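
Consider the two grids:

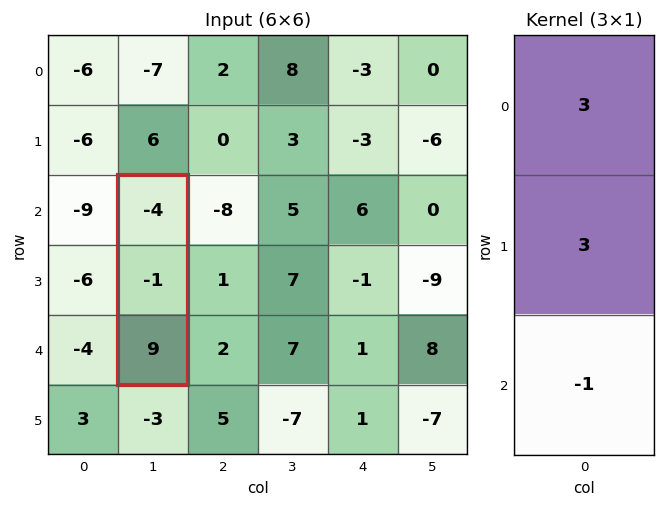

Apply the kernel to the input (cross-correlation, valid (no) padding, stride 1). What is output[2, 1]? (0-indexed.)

The receptive field on the input at this output position is [-4 / -1 / 9]. Elementwise product with the kernel and sum: -4·3 + -1·3 + 9·-1.

-24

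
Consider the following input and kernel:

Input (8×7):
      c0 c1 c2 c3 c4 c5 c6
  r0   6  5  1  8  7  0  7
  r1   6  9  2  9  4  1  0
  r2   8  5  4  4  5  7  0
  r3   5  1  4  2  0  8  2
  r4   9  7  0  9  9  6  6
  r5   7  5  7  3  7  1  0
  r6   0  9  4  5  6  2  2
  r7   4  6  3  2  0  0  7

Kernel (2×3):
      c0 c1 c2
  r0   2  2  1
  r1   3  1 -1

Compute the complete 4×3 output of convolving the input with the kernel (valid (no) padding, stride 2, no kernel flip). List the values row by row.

48 36 34
42 35 30
51 44 58
37 35 11

Output[0,0]: The receptive field on the input at this output position is [6 5 1 / 6 9 2]. Elementwise product with the kernel and sum: 6·2 + 5·2 + 1·1 + 6·3 + 9·1 + 2·-1.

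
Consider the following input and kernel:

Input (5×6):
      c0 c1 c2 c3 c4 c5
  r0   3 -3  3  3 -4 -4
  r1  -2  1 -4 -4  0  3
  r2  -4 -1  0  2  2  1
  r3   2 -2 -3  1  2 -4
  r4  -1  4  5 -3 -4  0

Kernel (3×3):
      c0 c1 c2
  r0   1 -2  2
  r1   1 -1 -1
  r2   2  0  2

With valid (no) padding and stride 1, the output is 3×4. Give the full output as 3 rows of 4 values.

8 8 -7 2
-17 -4 -2 -5
13 5 -4 -3

Output[0,0]: The receptive field on the input at this output position is [3 -3 3 / -2 1 -4 / -4 -1 0]. Elementwise product with the kernel and sum: 3·1 + -3·-2 + 3·2 + -2·1 + 1·-1 + -4·-1 + -4·2 + 0·2.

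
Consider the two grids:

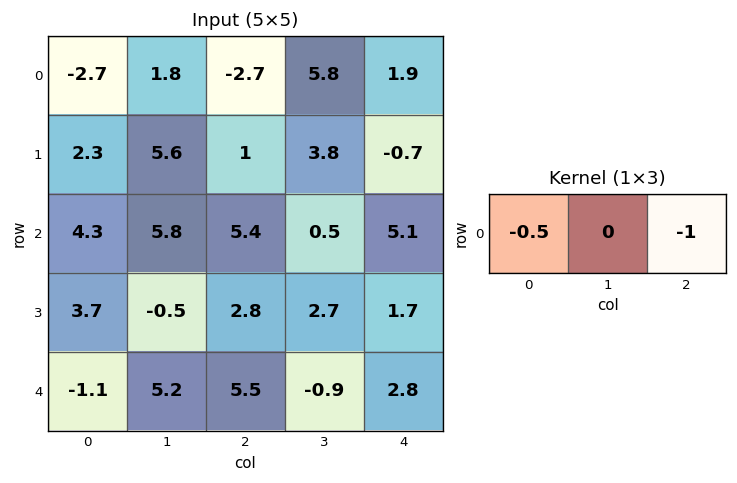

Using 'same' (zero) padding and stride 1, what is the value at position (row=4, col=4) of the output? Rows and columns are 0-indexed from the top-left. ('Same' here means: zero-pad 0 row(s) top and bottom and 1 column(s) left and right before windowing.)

The receptive field on the zero-padded input at this output position is [-0.9 2.8 0]. Elementwise product with the kernel and sum: -0.9·-0.5 + 0·-1.

0.45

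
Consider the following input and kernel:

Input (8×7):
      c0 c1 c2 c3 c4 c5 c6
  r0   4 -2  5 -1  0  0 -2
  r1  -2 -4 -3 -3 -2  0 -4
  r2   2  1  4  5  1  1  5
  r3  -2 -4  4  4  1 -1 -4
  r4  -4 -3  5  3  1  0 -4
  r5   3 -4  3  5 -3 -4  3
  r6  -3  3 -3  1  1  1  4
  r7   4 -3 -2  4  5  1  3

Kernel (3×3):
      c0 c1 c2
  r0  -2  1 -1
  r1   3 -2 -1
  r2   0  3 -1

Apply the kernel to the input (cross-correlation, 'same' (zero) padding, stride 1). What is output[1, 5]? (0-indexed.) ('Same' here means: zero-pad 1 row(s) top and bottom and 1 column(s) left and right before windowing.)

The receptive field on the zero-padded input at this output position is [0 0 -2 / -2 0 -4 / 1 1 5]. Elementwise product with the kernel and sum: 0·-2 + 0·1 + -2·-1 + -2·3 + 0·-2 + -4·-1 + 1·3 + 5·-1.

-2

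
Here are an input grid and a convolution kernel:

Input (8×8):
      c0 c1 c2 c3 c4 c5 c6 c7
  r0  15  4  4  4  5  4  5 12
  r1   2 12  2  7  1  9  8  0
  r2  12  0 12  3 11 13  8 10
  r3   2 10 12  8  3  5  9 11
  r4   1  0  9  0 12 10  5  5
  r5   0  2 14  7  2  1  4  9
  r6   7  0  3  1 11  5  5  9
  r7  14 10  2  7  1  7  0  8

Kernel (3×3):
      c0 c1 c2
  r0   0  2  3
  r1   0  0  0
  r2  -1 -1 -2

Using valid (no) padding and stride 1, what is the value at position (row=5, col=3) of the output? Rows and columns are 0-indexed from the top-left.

-15

The receptive field on the input at this output position is [7 2 1 / 1 11 5 / 7 1 7]. Elementwise product with the kernel and sum: 2·2 + 1·3 + 7·-1 + 1·-1 + 7·-2.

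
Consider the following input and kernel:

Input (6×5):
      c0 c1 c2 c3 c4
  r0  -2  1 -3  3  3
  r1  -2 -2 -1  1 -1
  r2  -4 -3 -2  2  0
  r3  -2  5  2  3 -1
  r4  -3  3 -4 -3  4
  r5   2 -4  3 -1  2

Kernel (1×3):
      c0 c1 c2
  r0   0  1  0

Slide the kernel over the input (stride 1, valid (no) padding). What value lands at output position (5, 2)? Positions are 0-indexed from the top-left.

-1

The receptive field on the input at this output position is [3 -1 2]. Elementwise product with the kernel and sum: -1·1.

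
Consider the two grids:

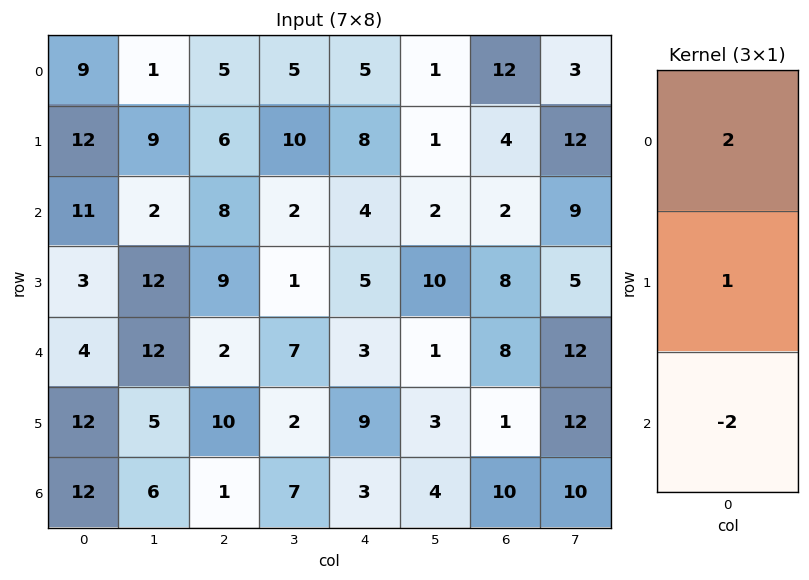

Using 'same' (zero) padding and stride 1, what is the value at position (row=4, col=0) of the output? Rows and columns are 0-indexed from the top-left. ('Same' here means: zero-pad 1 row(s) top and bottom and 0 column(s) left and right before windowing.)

-14

The receptive field on the zero-padded input at this output position is [3 / 4 / 12]. Elementwise product with the kernel and sum: 3·2 + 4·1 + 12·-2.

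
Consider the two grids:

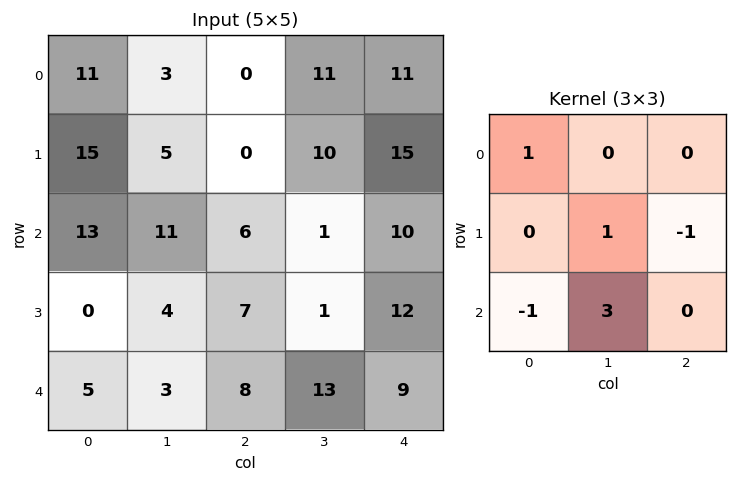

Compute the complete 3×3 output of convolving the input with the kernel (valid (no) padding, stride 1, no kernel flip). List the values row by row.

Output[0,0]: The receptive field on the input at this output position is [11 3 0 / 15 5 0 / 13 11 6]. Elementwise product with the kernel and sum: 11·1 + 5·1 + 0·-1 + 13·-1 + 11·3.
Output[0,1]: The receptive field on the input at this output position is [3 0 11 / 5 0 10 / 11 6 1]. Elementwise product with the kernel and sum: 3·1 + 0·1 + 10·-1 + 11·-1 + 6·3.

36 0 -8
32 27 -13
14 38 26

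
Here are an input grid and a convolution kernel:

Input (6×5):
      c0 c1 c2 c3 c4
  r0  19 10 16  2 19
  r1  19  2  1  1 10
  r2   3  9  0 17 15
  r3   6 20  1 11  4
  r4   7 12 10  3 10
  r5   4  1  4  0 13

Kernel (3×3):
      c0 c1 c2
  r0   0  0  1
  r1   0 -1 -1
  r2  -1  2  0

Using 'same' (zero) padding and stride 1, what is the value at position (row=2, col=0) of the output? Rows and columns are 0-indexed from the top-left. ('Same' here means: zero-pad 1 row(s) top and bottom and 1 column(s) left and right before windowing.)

The receptive field on the zero-padded input at this output position is [0 19 2 / 0 3 9 / 0 6 20]. Elementwise product with the kernel and sum: 2·1 + 3·-1 + 9·-1 + 0·-1 + 6·2.

2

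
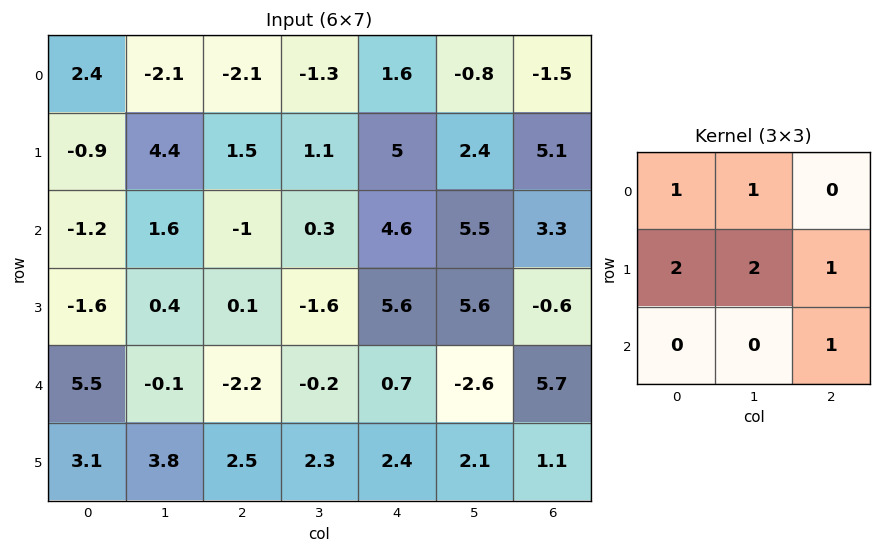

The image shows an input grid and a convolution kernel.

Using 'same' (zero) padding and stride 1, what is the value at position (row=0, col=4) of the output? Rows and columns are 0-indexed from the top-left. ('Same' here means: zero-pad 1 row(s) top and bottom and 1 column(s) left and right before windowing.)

2.2

The receptive field on the zero-padded input at this output position is [0 0 0 / -1.3 1.6 -0.8 / 1.1 5 2.4]. Elementwise product with the kernel and sum: 0·1 + 0·1 + -1.3·2 + 1.6·2 + -0.8·1 + 2.4·1.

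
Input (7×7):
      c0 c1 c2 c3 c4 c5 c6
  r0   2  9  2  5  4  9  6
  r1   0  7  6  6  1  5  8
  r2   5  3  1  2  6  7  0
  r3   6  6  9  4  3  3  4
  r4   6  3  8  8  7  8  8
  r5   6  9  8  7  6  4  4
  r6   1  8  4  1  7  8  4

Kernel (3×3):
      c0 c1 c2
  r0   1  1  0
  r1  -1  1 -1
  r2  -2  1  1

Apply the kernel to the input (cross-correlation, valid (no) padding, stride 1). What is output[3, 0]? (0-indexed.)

The receptive field on the input at this output position is [6 6 9 / 6 3 8 / 6 9 8]. Elementwise product with the kernel and sum: 6·1 + 6·1 + 6·-1 + 3·1 + 8·-1 + 6·-2 + 9·1 + 8·1.

6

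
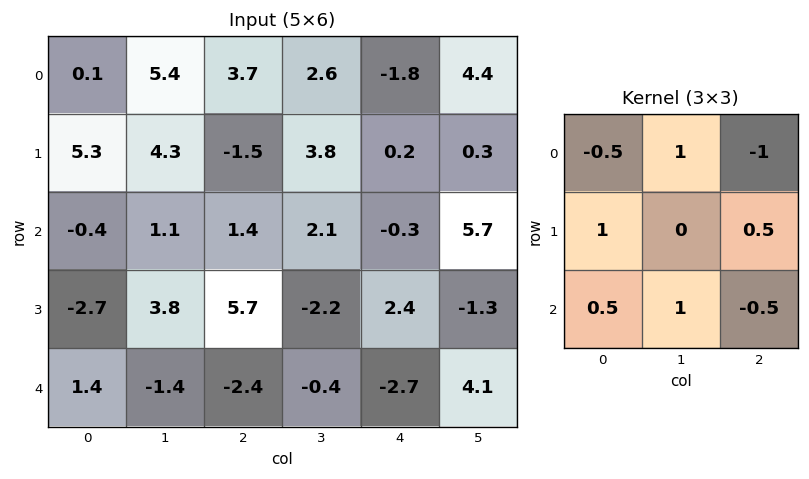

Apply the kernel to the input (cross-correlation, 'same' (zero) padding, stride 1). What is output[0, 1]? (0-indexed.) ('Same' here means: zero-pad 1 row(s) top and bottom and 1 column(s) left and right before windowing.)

The receptive field on the zero-padded input at this output position is [0 0 0 / 0.1 5.4 3.7 / 5.3 4.3 -1.5]. Elementwise product with the kernel and sum: 0·-0.5 + 0·1 + 0·-1 + 0.1·1 + 3.7·0.5 + 5.3·0.5 + 4.3·1 + -1.5·-0.5.

9.65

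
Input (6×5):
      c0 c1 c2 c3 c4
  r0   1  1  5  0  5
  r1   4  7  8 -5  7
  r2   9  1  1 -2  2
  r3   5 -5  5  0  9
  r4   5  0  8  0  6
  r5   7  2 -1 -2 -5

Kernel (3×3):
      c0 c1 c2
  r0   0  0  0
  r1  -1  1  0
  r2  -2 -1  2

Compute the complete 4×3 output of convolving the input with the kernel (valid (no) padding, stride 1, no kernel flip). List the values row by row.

-14 -6 -9
-3 5 5
-4 2 -9
-23 1 -14

Output[0,0]: The receptive field on the input at this output position is [1 1 5 / 4 7 8 / 9 1 1]. Elementwise product with the kernel and sum: 4·-1 + 7·1 + 9·-2 + 1·-1 + 1·2.
Output[0,1]: The receptive field on the input at this output position is [1 5 0 / 7 8 -5 / 1 1 -2]. Elementwise product with the kernel and sum: 7·-1 + 8·1 + 1·-2 + 1·-1 + -2·2.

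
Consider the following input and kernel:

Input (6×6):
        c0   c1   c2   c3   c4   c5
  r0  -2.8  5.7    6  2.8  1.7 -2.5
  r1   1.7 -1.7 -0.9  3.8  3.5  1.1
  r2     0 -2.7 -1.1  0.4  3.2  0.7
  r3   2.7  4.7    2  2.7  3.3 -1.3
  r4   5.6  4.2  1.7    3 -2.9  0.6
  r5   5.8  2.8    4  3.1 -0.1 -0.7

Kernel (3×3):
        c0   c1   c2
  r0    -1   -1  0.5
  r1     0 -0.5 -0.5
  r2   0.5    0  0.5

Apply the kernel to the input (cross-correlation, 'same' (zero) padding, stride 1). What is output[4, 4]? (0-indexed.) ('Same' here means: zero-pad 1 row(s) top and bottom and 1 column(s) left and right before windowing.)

-4.3

The receptive field on the zero-padded input at this output position is [2.7 3.3 -1.3 / 3 -2.9 0.6 / 3.1 -0.1 -0.7]. Elementwise product with the kernel and sum: 2.7·-1 + 3.3·-1 + -1.3·0.5 + -2.9·-0.5 + 0.6·-0.5 + 3.1·0.5 + -0.7·0.5.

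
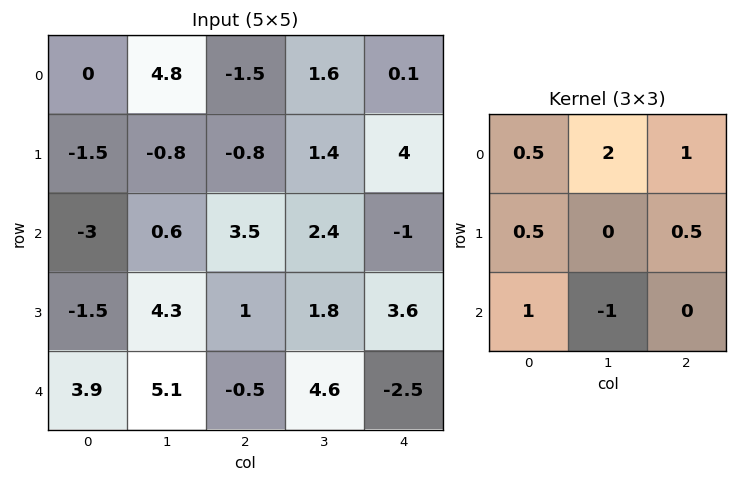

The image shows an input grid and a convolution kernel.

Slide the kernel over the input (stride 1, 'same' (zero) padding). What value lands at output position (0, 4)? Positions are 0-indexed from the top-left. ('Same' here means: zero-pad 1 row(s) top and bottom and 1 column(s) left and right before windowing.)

-1.8

The receptive field on the zero-padded input at this output position is [0 0 0 / 1.6 0.1 0 / 1.4 4 0]. Elementwise product with the kernel and sum: 0·0.5 + 0·2 + 0·1 + 1.6·0.5 + 0·0.5 + 1.4·1 + 4·-1.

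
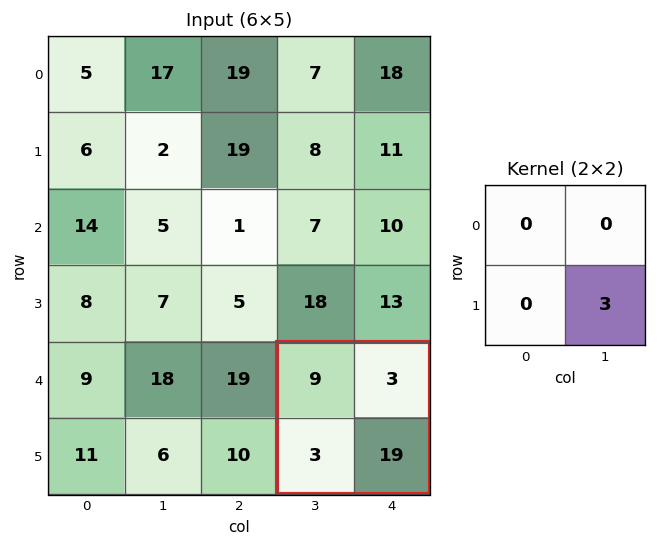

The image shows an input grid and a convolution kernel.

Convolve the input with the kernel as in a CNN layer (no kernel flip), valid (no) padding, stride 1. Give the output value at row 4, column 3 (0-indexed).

The receptive field on the input at this output position is [9 3 / 3 19]. Elementwise product with the kernel and sum: 19·3.

57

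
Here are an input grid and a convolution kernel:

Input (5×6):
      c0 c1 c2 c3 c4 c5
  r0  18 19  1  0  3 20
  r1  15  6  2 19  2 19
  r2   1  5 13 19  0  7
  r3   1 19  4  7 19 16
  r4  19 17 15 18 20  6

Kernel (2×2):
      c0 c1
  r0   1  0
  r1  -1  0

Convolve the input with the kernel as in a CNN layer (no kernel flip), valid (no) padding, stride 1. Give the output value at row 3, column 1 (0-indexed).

The receptive field on the input at this output position is [19 4 / 17 15]. Elementwise product with the kernel and sum: 19·1 + 17·-1.

2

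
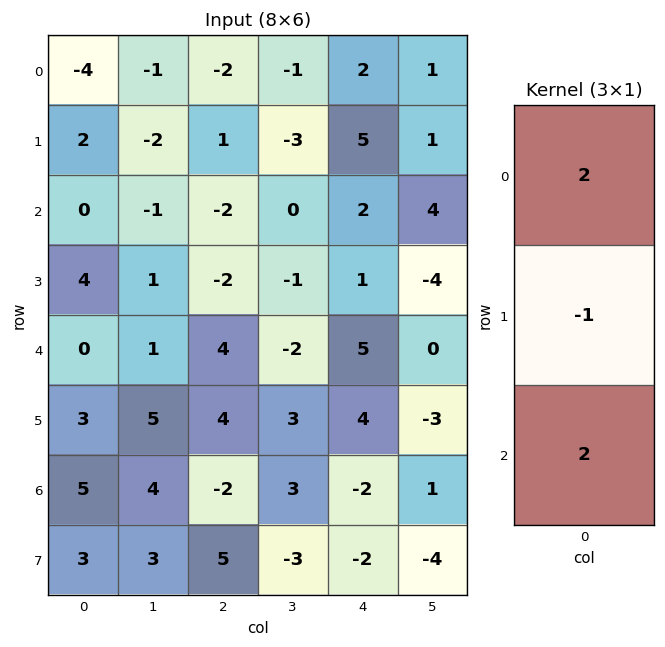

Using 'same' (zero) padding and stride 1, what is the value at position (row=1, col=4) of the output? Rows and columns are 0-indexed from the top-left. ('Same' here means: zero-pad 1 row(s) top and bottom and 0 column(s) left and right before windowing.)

3

The receptive field on the zero-padded input at this output position is [2 / 5 / 2]. Elementwise product with the kernel and sum: 2·2 + 5·-1 + 2·2.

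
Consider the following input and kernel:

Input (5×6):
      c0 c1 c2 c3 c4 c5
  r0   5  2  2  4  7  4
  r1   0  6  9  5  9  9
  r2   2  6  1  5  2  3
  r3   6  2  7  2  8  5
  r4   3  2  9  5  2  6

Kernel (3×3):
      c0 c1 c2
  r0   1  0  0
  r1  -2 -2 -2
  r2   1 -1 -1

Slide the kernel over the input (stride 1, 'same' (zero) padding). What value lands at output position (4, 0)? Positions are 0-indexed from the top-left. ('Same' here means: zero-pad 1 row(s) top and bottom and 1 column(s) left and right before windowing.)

-10

The receptive field on the zero-padded input at this output position is [0 6 2 / 0 3 2 / 0 0 0]. Elementwise product with the kernel and sum: 0·1 + 0·-2 + 3·-2 + 2·-2 + 0·1 + 0·-1 + 0·-1.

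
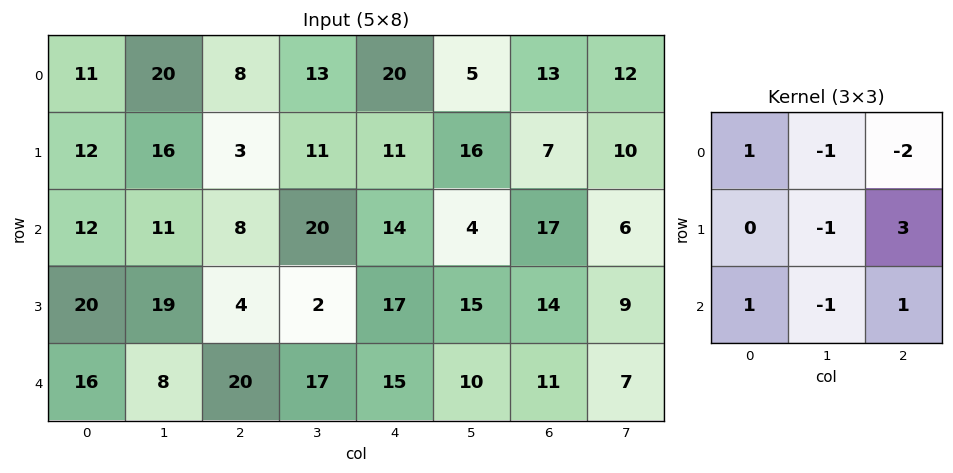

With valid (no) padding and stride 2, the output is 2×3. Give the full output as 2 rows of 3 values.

-23 -21 21
6 27 19

Output[0,0]: The receptive field on the input at this output position is [11 20 8 / 12 16 3 / 12 11 8]. Elementwise product with the kernel and sum: 11·1 + 20·-1 + 8·-2 + 16·-1 + 3·3 + 12·1 + 11·-1 + 8·1.
Output[0,1]: The receptive field on the input at this output position is [8 13 20 / 3 11 11 / 8 20 14]. Elementwise product with the kernel and sum: 8·1 + 13·-1 + 20·-2 + 11·-1 + 11·3 + 8·1 + 20·-1 + 14·1.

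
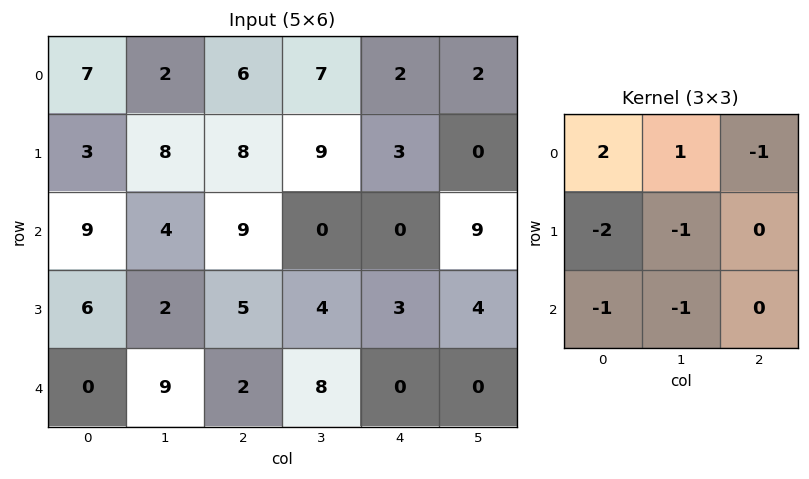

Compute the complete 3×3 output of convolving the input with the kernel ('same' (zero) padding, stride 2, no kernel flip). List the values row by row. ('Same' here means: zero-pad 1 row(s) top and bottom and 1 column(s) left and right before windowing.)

-10 -26 -28
-20 -9 14
4 -15 -9

Output[0,0]: The receptive field on the zero-padded input at this output position is [0 0 0 / 0 7 2 / 0 3 8]. Elementwise product with the kernel and sum: 0·2 + 0·1 + 0·-1 + 0·-2 + 7·-1 + 0·-1 + 3·-1.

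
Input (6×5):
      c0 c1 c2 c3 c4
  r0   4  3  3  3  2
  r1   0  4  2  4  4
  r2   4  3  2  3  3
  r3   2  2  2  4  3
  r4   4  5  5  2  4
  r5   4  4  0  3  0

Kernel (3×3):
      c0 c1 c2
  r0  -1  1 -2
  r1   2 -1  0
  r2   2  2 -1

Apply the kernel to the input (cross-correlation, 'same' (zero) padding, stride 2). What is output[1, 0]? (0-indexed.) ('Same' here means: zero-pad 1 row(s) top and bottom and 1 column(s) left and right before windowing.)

-10

The receptive field on the zero-padded input at this output position is [0 0 4 / 0 4 3 / 0 2 2]. Elementwise product with the kernel and sum: 0·-1 + 0·1 + 4·-2 + 0·2 + 4·-1 + 0·2 + 2·2 + 2·-1.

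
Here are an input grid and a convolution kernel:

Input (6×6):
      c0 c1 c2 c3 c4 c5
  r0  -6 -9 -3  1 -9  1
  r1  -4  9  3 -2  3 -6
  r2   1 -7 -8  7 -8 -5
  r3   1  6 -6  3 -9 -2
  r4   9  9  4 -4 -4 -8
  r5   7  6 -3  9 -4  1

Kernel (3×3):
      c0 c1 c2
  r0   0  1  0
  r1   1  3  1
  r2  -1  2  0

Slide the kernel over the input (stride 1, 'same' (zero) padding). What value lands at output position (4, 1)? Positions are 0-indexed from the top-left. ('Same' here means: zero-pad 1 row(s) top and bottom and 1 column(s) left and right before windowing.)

The receptive field on the zero-padded input at this output position is [1 6 -6 / 9 9 4 / 7 6 -3]. Elementwise product with the kernel and sum: 6·1 + 9·1 + 9·3 + 4·1 + 7·-1 + 6·2.

51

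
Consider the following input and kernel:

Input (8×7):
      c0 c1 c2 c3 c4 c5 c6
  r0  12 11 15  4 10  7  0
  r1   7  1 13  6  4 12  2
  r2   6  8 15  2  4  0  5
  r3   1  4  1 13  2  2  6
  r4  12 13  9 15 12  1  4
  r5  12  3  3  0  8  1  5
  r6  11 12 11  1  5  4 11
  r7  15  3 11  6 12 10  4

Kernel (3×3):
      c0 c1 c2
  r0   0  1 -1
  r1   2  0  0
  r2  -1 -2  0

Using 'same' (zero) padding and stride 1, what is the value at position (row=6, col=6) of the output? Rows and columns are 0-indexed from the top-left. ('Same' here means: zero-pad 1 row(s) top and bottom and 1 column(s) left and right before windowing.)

The receptive field on the zero-padded input at this output position is [1 5 0 / 4 11 0 / 10 4 0]. Elementwise product with the kernel and sum: 5·1 + 0·-1 + 4·2 + 10·-1 + 4·-2.

-5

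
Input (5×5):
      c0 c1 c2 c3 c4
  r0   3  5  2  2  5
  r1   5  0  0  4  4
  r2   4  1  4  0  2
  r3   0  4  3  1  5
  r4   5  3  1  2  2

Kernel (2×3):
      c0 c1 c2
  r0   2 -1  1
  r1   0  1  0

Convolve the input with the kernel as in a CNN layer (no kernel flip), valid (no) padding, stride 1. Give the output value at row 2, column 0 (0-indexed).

15

The receptive field on the input at this output position is [4 1 4 / 0 4 3]. Elementwise product with the kernel and sum: 4·2 + 1·-1 + 4·1 + 4·1.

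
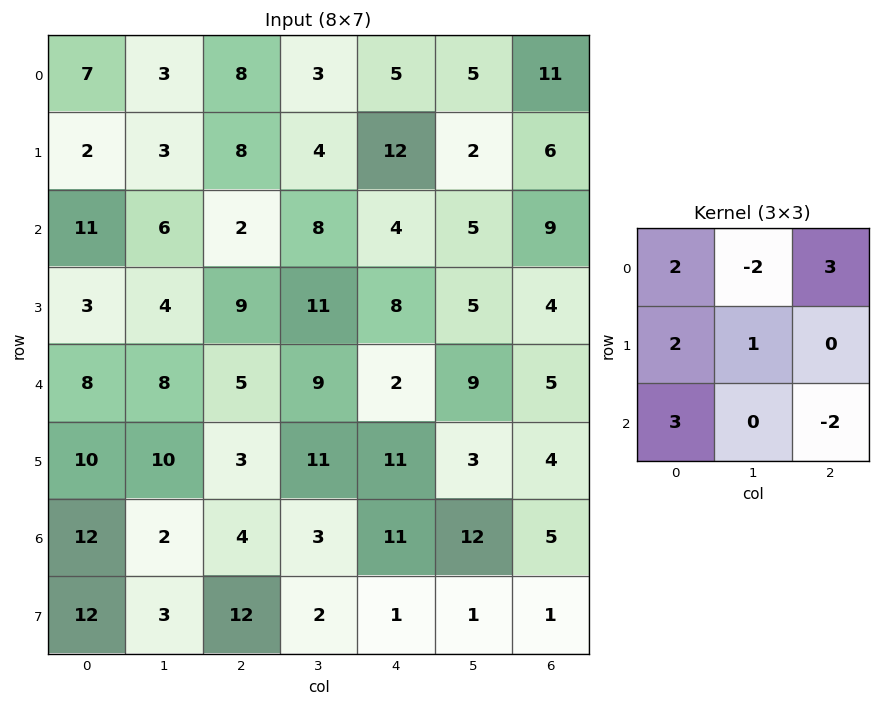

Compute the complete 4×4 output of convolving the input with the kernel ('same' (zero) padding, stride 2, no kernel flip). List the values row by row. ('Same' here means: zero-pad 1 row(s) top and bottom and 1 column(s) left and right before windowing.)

1 15 19 27
8 6 33 26
-6 52 68 34
16 60 30 30

Output[0,0]: The receptive field on the zero-padded input at this output position is [0 0 0 / 0 7 3 / 0 2 3]. Elementwise product with the kernel and sum: 0·2 + 0·-2 + 0·3 + 0·2 + 7·1 + 0·3 + 3·-2.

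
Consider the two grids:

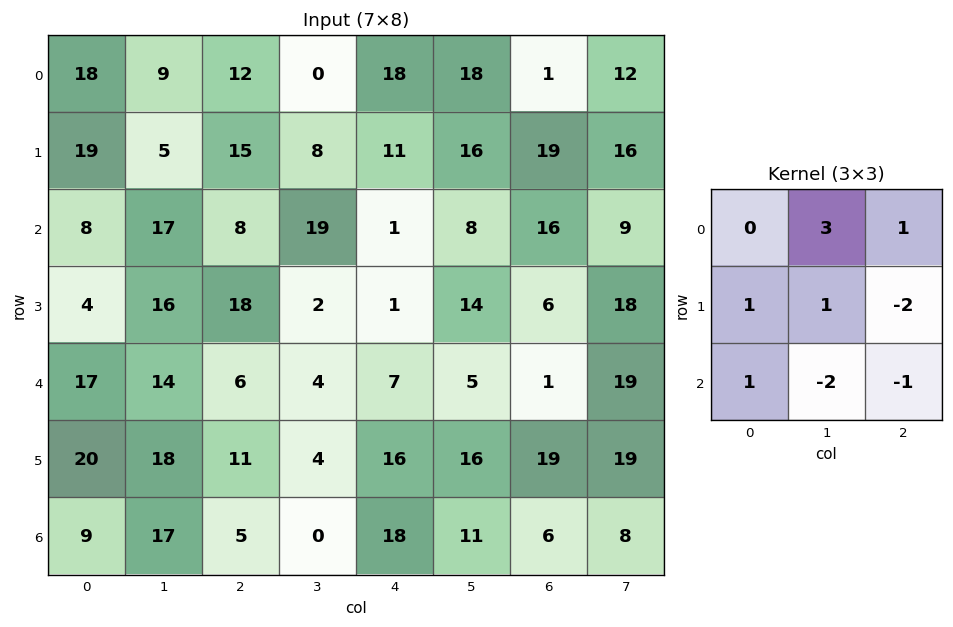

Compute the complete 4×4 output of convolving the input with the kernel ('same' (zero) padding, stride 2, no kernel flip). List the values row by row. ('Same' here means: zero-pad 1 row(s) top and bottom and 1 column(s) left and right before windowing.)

Output[0,0]: The receptive field on the zero-padded input at this output position is [0 0 0 / 0 18 9 / 0 19 5]. Elementwise product with the kernel and sum: 0·3 + 0·1 + 0·1 + 18·1 + 9·-2 + 0·1 + 19·-2 + 5·-1.
Output[0,1]: The receptive field on the zero-padded input at this output position is [0 0 0 / 9 12 0 / 5 15 8]. Elementwise product with the kernel and sum: 0·3 + 0·1 + 9·1 + 12·1 + 0·-2 + 5·1 + 15·-2 + 8·-1.

-43 -12 -48 -43
12 18 39 63
-41 60 -26 -37
53 59 60 77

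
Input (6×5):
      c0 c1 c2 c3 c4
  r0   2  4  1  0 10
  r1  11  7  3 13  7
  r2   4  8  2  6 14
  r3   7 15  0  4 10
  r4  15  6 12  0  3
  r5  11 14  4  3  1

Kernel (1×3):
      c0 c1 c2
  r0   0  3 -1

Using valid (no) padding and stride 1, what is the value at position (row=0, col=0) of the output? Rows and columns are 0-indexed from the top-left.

11

The receptive field on the input at this output position is [2 4 1]. Elementwise product with the kernel and sum: 4·3 + 1·-1.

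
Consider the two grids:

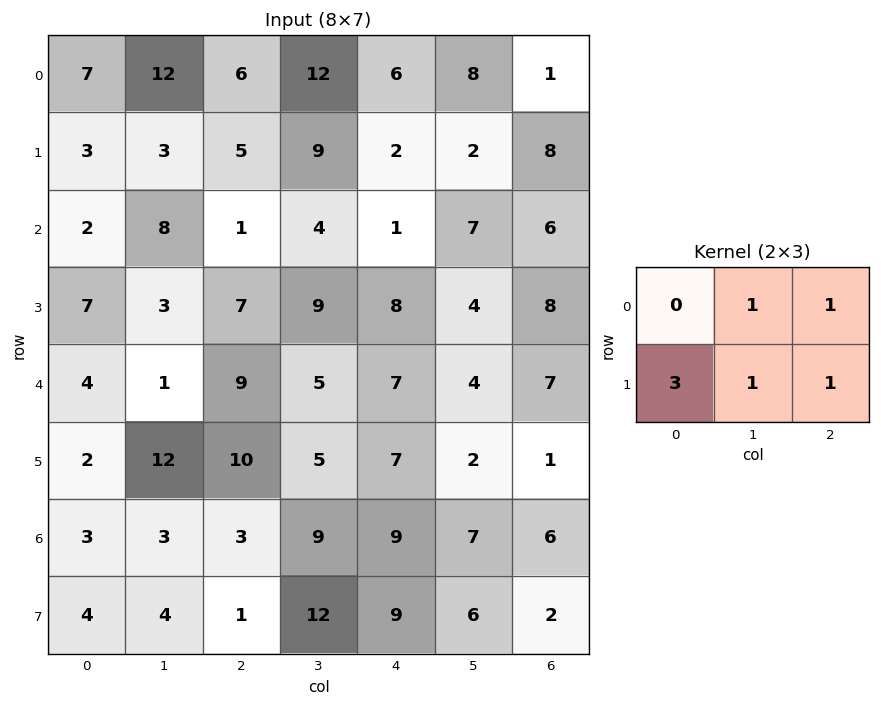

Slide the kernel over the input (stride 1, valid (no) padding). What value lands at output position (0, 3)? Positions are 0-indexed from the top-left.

45

The receptive field on the input at this output position is [12 6 8 / 9 2 2]. Elementwise product with the kernel and sum: 6·1 + 8·1 + 9·3 + 2·1 + 2·1.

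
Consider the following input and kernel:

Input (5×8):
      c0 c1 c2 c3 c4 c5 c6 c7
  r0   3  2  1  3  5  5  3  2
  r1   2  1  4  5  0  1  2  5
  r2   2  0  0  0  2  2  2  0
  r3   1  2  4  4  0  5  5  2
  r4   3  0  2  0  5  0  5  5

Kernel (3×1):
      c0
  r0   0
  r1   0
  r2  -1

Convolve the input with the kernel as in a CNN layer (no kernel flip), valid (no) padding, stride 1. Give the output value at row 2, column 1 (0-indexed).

The receptive field on the input at this output position is [0 / 2 / 0]. Elementwise product with the kernel and sum: 0·-1.

0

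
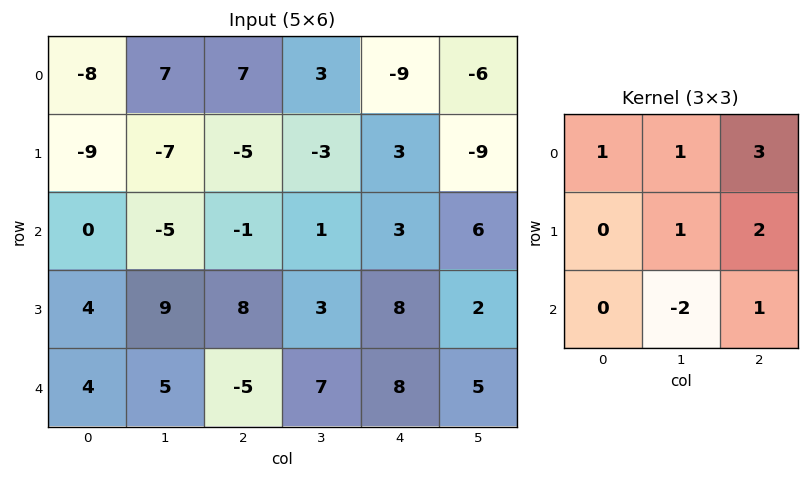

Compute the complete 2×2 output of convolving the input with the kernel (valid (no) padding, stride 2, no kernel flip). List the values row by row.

Output[0,0]: The receptive field on the input at this output position is [-8 7 7 / -9 -7 -5 / 0 -5 -1]. Elementwise product with the kernel and sum: -8·1 + 7·1 + 7·3 + -7·1 + -5·2 + -5·-2 + -1·1.

12 -13
2 22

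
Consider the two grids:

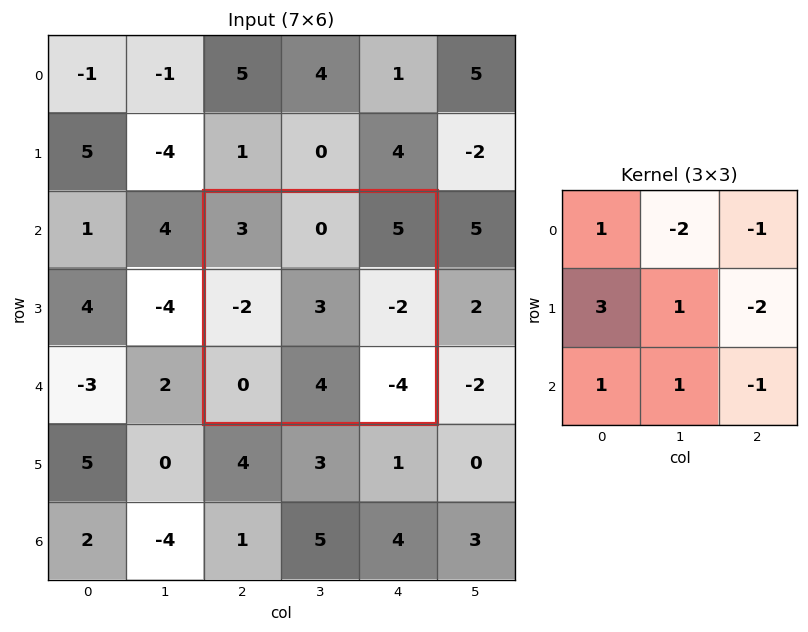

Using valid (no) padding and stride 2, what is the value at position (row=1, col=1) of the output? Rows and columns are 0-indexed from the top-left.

7

The receptive field on the input at this output position is [3 0 5 / -2 3 -2 / 0 4 -4]. Elementwise product with the kernel and sum: 3·1 + 0·-2 + 5·-1 + -2·3 + 3·1 + -2·-2 + 0·1 + 4·1 + -4·-1.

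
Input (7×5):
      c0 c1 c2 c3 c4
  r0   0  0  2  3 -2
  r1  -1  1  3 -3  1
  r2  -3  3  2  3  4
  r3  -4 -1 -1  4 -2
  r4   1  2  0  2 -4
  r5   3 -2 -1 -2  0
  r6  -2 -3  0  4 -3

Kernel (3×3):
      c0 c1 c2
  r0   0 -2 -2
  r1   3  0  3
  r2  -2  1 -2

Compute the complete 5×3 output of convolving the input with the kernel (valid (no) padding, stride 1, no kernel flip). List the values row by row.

7 -26 1
-2 11 32
-25 -9 -13
1 13 -16
3 -18 11

Output[0,0]: The receptive field on the input at this output position is [0 0 2 / -1 1 3 / -3 3 2]. Elementwise product with the kernel and sum: 0·-2 + 2·-2 + -1·3 + 3·3 + -3·-2 + 3·1 + 2·-2.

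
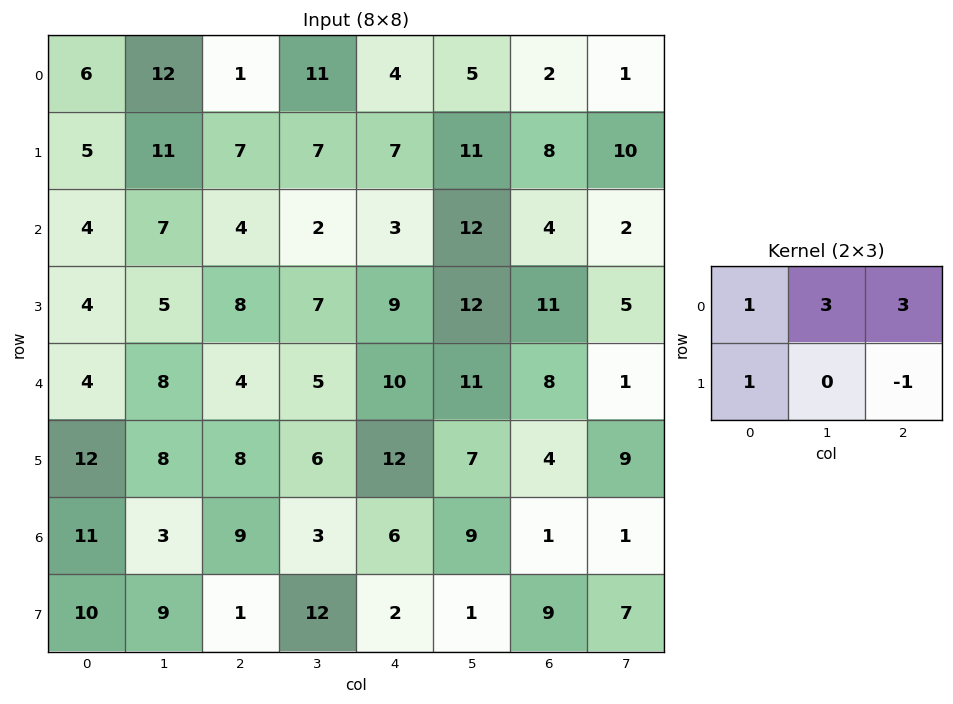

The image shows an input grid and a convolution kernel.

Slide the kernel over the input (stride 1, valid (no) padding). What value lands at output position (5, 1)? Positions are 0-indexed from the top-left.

50

The receptive field on the input at this output position is [8 8 6 / 3 9 3]. Elementwise product with the kernel and sum: 8·1 + 8·3 + 6·3 + 3·1 + 3·-1.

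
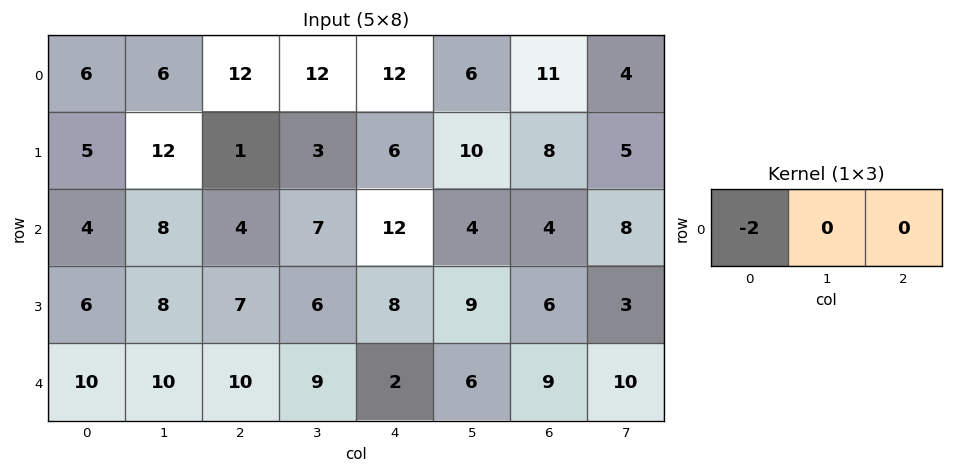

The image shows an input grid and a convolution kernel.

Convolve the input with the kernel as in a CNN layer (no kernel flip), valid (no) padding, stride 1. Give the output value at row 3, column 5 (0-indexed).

The receptive field on the input at this output position is [9 6 3]. Elementwise product with the kernel and sum: 9·-2.

-18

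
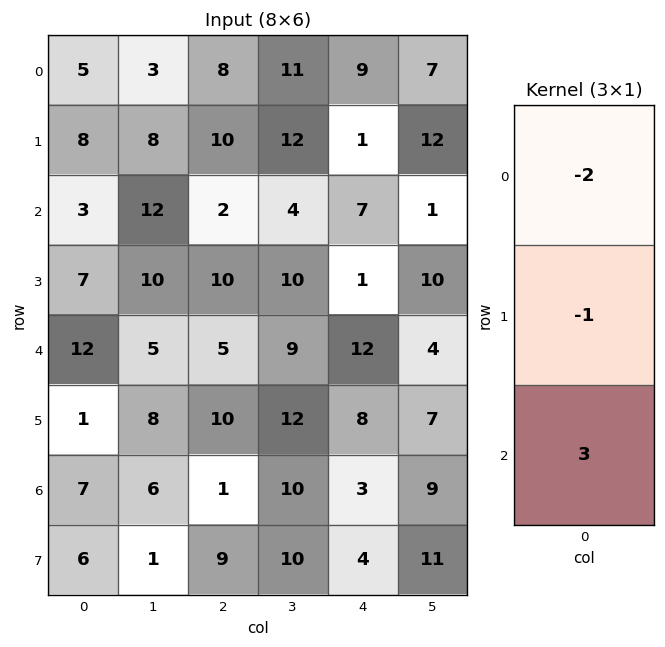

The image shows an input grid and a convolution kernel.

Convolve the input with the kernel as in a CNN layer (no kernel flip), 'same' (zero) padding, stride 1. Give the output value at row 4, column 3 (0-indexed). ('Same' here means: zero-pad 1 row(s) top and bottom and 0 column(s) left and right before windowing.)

7

The receptive field on the zero-padded input at this output position is [10 / 9 / 12]. Elementwise product with the kernel and sum: 10·-2 + 9·-1 + 12·3.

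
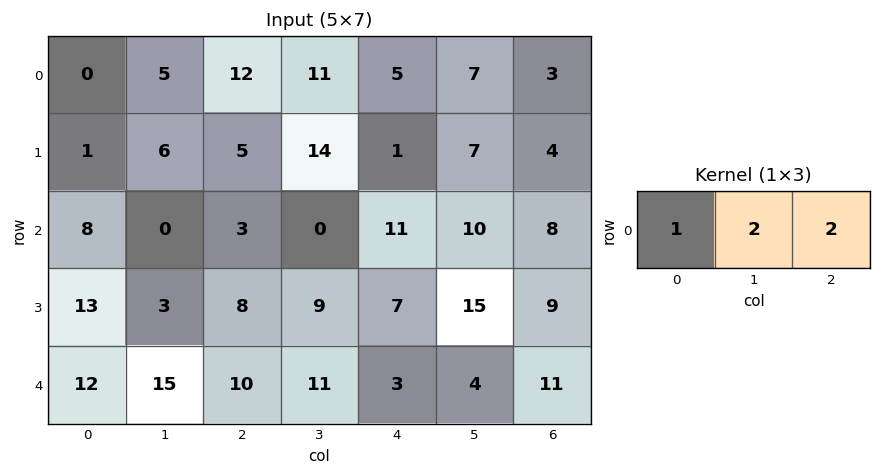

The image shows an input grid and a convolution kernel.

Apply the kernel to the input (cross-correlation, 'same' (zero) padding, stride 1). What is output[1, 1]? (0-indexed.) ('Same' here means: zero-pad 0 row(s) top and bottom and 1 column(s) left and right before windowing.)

The receptive field on the zero-padded input at this output position is [1 6 5]. Elementwise product with the kernel and sum: 1·1 + 6·2 + 5·2.

23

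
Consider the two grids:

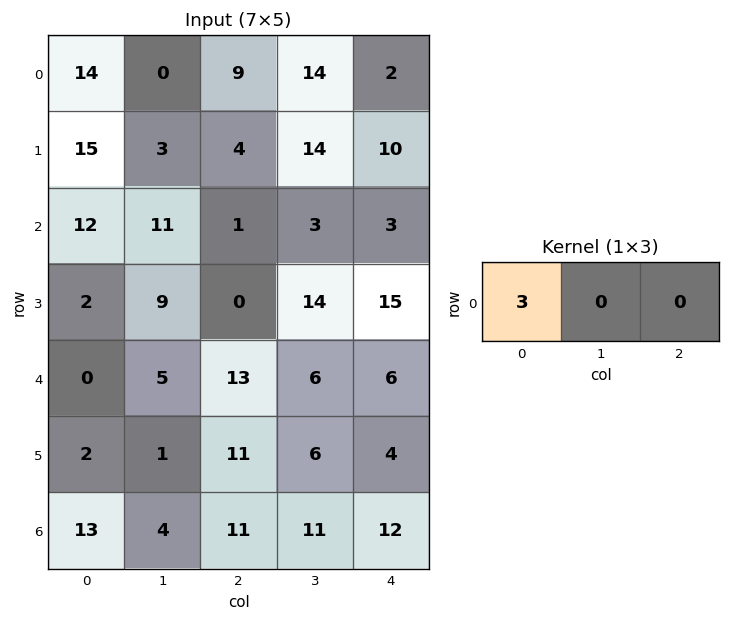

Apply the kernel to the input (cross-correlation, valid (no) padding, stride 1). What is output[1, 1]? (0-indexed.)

The receptive field on the input at this output position is [3 4 14]. Elementwise product with the kernel and sum: 3·3.

9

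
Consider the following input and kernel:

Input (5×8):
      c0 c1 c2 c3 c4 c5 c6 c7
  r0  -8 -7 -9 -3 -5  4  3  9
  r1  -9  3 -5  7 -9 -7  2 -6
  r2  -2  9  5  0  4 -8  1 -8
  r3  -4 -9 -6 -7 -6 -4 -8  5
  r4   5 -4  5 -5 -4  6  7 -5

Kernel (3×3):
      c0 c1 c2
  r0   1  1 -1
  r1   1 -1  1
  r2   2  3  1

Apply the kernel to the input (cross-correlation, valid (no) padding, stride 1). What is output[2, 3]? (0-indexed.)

The receptive field on the input at this output position is [0 4 -8 / -7 -6 -4 / -5 -4 6]. Elementwise product with the kernel and sum: 0·1 + 4·1 + -8·-1 + -7·1 + -6·-1 + -4·1 + -5·2 + -4·3 + 6·1.

-9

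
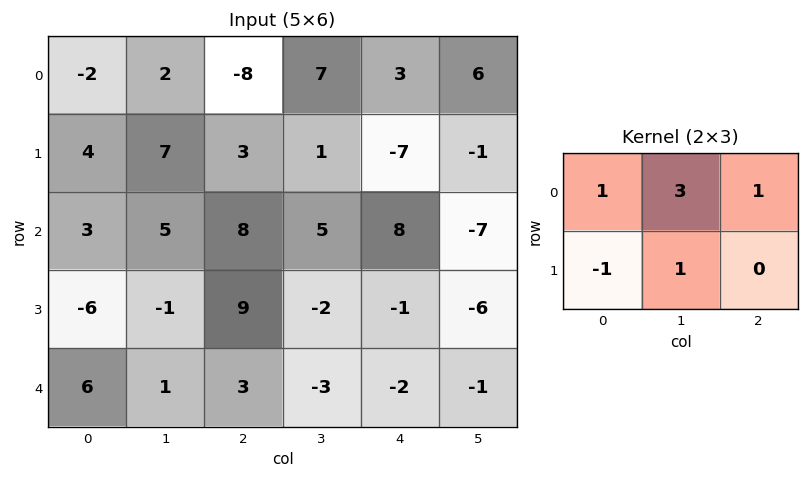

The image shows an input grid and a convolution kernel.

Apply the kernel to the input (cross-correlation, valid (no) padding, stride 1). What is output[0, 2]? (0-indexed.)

The receptive field on the input at this output position is [-8 7 3 / 3 1 -7]. Elementwise product with the kernel and sum: -8·1 + 7·3 + 3·1 + 3·-1 + 1·1.

14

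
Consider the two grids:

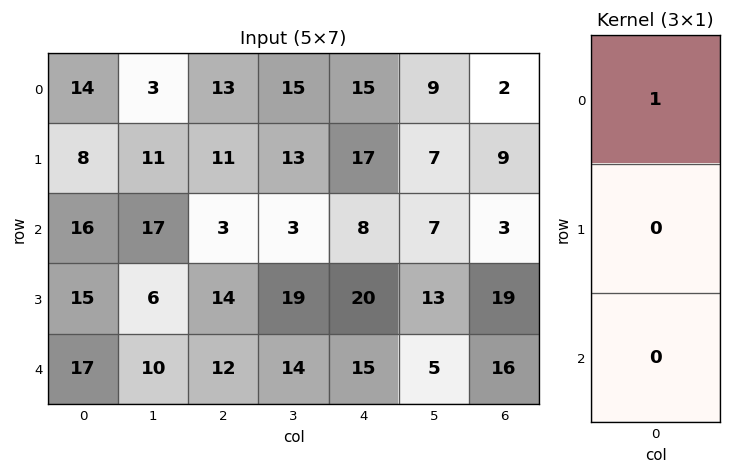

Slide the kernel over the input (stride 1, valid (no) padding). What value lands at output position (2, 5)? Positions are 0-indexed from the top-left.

7

The receptive field on the input at this output position is [7 / 13 / 5]. Elementwise product with the kernel and sum: 7·1.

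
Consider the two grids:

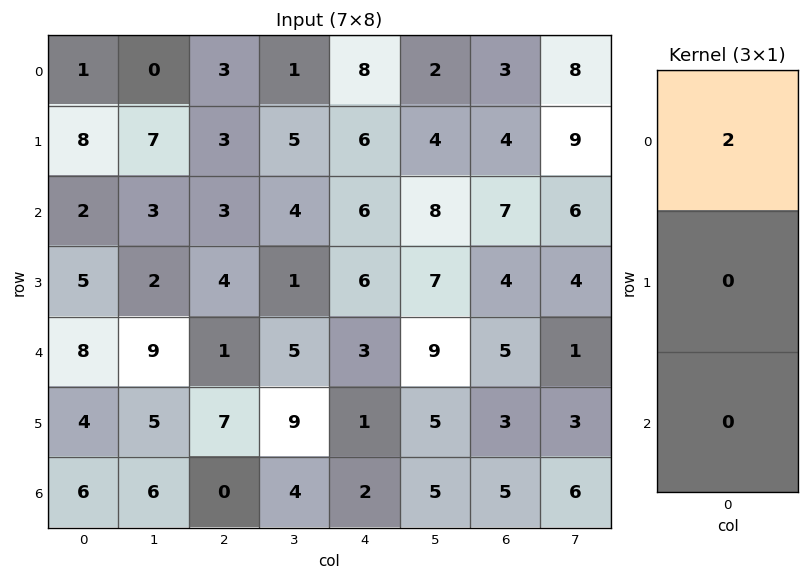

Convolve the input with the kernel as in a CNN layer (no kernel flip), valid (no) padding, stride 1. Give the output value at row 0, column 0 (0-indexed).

2

The receptive field on the input at this output position is [1 / 8 / 2]. Elementwise product with the kernel and sum: 1·2.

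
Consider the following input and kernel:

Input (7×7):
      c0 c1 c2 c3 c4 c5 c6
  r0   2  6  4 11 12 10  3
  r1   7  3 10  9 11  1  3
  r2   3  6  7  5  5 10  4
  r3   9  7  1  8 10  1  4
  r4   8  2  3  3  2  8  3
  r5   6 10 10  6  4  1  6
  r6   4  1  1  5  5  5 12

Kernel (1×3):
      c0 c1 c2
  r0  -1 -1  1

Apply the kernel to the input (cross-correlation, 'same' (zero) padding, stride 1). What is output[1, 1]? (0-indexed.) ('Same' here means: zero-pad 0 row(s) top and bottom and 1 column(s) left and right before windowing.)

The receptive field on the zero-padded input at this output position is [7 3 10]. Elementwise product with the kernel and sum: 7·-1 + 3·-1 + 10·1.

0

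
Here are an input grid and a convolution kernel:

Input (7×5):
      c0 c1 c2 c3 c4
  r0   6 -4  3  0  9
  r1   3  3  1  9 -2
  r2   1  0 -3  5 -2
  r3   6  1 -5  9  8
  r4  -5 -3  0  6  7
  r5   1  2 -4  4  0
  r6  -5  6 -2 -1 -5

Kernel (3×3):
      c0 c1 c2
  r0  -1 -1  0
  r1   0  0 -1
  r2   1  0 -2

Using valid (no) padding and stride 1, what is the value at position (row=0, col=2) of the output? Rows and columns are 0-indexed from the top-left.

The receptive field on the input at this output position is [3 0 9 / 1 9 -2 / -3 5 -2]. Elementwise product with the kernel and sum: 3·-1 + 0·-1 + -2·-1 + -3·1 + -2·-2.

0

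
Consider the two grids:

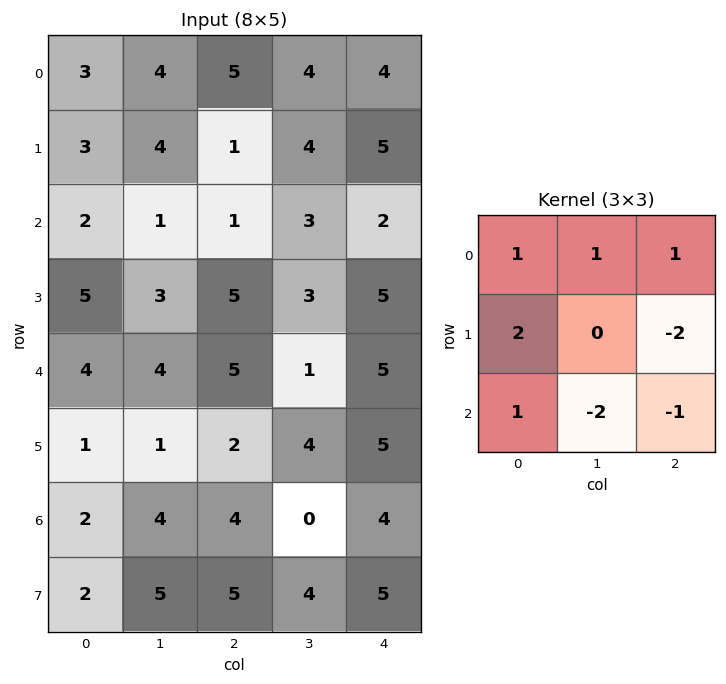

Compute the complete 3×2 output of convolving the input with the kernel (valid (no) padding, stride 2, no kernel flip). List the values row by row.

15 -2
-5 4
1 5

Output[0,0]: The receptive field on the input at this output position is [3 4 5 / 3 4 1 / 2 1 1]. Elementwise product with the kernel and sum: 3·1 + 4·1 + 5·1 + 3·2 + 1·-2 + 2·1 + 1·-2 + 1·-1.
Output[0,1]: The receptive field on the input at this output position is [5 4 4 / 1 4 5 / 1 3 2]. Elementwise product with the kernel and sum: 5·1 + 4·1 + 4·1 + 1·2 + 5·-2 + 1·1 + 3·-2 + 2·-1.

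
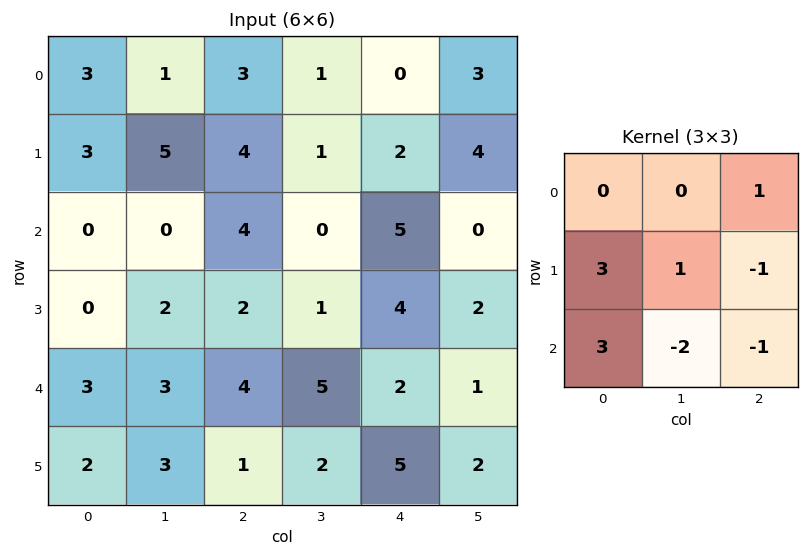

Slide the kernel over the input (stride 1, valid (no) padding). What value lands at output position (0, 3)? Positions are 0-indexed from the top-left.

-6

The receptive field on the input at this output position is [1 0 3 / 1 2 4 / 0 5 0]. Elementwise product with the kernel and sum: 3·1 + 1·3 + 2·1 + 4·-1 + 0·3 + 5·-2 + 0·-1.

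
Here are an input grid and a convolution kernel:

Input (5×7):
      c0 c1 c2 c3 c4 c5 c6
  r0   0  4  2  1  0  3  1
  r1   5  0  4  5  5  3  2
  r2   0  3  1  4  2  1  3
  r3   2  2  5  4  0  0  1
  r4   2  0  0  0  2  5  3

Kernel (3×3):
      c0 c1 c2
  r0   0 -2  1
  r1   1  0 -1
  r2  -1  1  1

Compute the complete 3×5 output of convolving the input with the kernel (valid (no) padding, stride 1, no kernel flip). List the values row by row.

Output[0,0]: The receptive field on the input at this output position is [0 4 2 / 5 0 4 / 0 3 1]. Elementwise product with the kernel and sum: 4·-2 + 2·1 + 5·1 + 4·-1 + 0·-1 + 3·1 + 1·1.

-1 -6 2 4 0
8 3 -7 -8 -4
-10 0 1 8 6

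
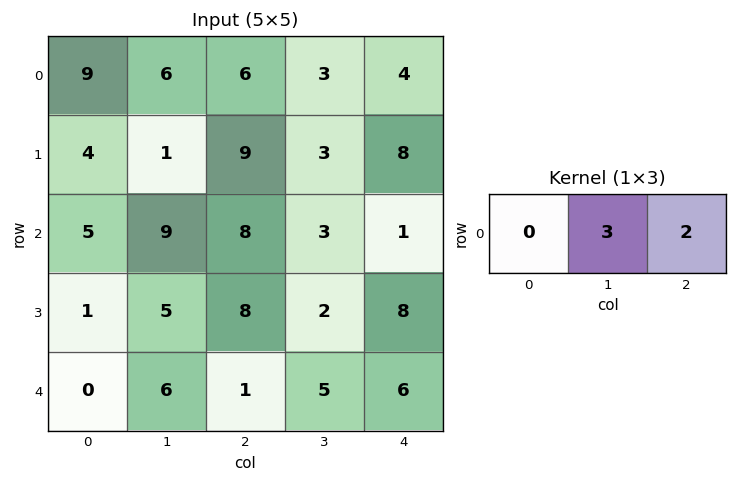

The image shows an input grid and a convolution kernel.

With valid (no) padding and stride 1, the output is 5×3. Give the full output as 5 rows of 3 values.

30 24 17
21 33 25
43 30 11
31 28 22
20 13 27

Output[0,0]: The receptive field on the input at this output position is [9 6 6]. Elementwise product with the kernel and sum: 6·3 + 6·2.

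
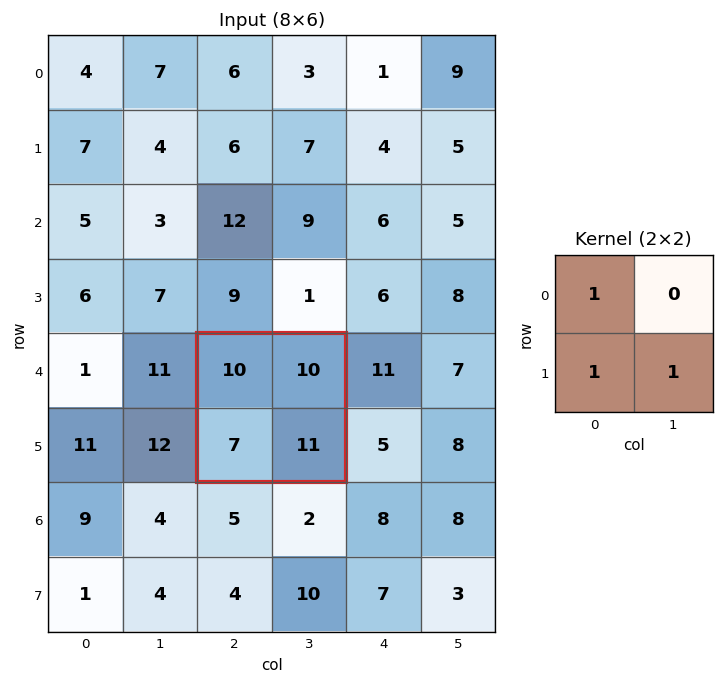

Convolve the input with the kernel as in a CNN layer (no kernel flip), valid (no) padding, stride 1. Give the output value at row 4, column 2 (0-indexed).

28

The receptive field on the input at this output position is [10 10 / 7 11]. Elementwise product with the kernel and sum: 10·1 + 7·1 + 11·1.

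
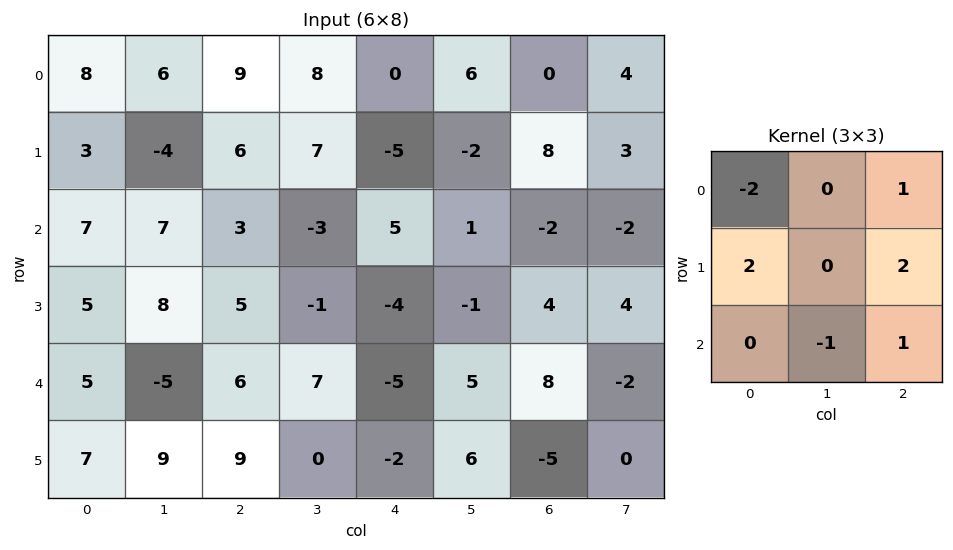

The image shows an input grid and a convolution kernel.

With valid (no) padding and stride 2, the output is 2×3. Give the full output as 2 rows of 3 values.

Output[0,0]: The receptive field on the input at this output position is [8 6 9 / 3 -4 6 / 7 7 3]. Elementwise product with the kernel and sum: 8·-2 + 9·1 + 3·2 + 6·2 + 7·-1 + 3·1.

7 -8 3
20 -11 -9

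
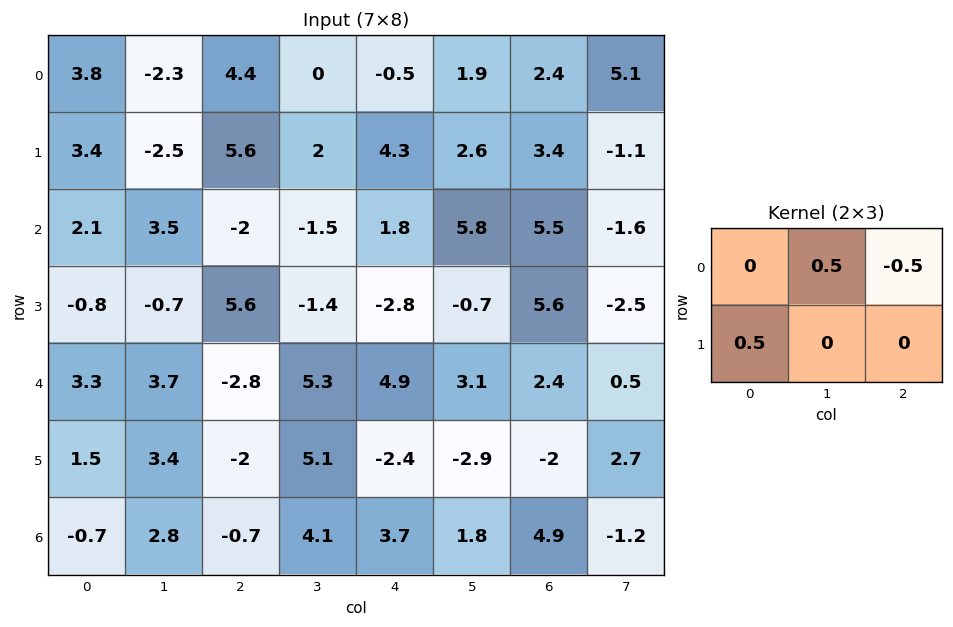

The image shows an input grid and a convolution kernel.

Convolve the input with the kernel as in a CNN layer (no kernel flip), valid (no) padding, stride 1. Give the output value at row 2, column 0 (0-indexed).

The receptive field on the input at this output position is [2.1 3.5 -2 / -0.8 -0.7 5.6]. Elementwise product with the kernel and sum: 3.5·0.5 + -2·-0.5 + -0.8·0.5.

2.35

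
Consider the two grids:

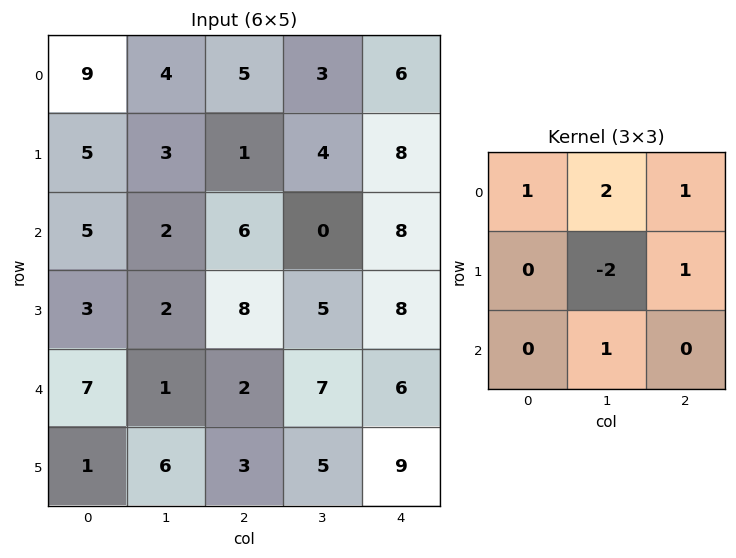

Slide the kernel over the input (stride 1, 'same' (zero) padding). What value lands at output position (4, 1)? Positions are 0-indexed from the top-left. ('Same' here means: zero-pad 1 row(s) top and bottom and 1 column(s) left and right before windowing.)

The receptive field on the zero-padded input at this output position is [3 2 8 / 7 1 2 / 1 6 3]. Elementwise product with the kernel and sum: 3·1 + 2·2 + 8·1 + 1·-2 + 2·1 + 6·1.

21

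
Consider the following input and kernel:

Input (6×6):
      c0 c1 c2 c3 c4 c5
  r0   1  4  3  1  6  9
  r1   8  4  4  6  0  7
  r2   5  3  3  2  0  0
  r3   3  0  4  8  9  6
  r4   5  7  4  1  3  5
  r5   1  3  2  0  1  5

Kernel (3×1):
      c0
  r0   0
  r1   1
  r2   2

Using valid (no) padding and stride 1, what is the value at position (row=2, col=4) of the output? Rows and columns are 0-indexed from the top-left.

The receptive field on the input at this output position is [0 / 9 / 3]. Elementwise product with the kernel and sum: 9·1 + 3·2.

15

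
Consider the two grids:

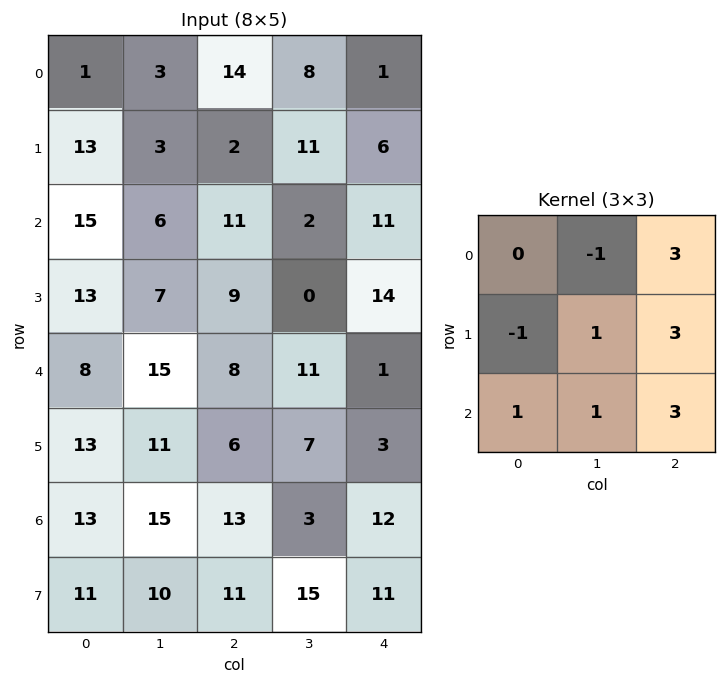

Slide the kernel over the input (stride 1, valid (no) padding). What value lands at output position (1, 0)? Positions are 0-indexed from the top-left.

74

The receptive field on the input at this output position is [13 3 2 / 15 6 11 / 13 7 9]. Elementwise product with the kernel and sum: 3·-1 + 2·3 + 15·-1 + 6·1 + 11·3 + 13·1 + 7·1 + 9·3.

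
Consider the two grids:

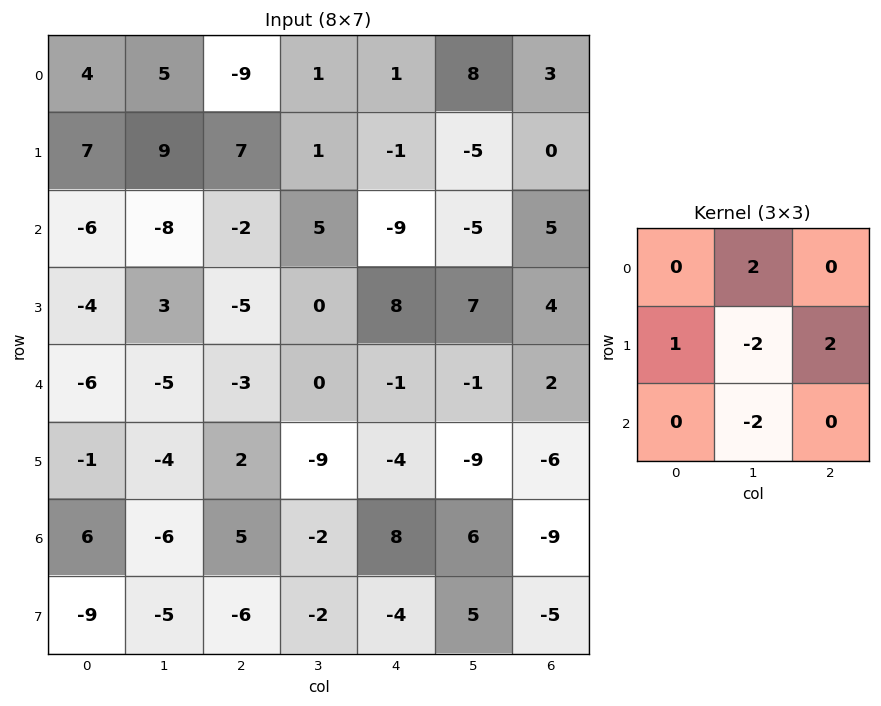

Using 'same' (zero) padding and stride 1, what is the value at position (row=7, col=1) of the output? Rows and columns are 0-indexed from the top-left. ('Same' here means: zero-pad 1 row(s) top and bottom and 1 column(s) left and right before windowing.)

-23

The receptive field on the zero-padded input at this output position is [6 -6 5 / -9 -5 -6 / 0 0 0]. Elementwise product with the kernel and sum: -6·2 + -9·1 + -5·-2 + -6·2 + 0·-2.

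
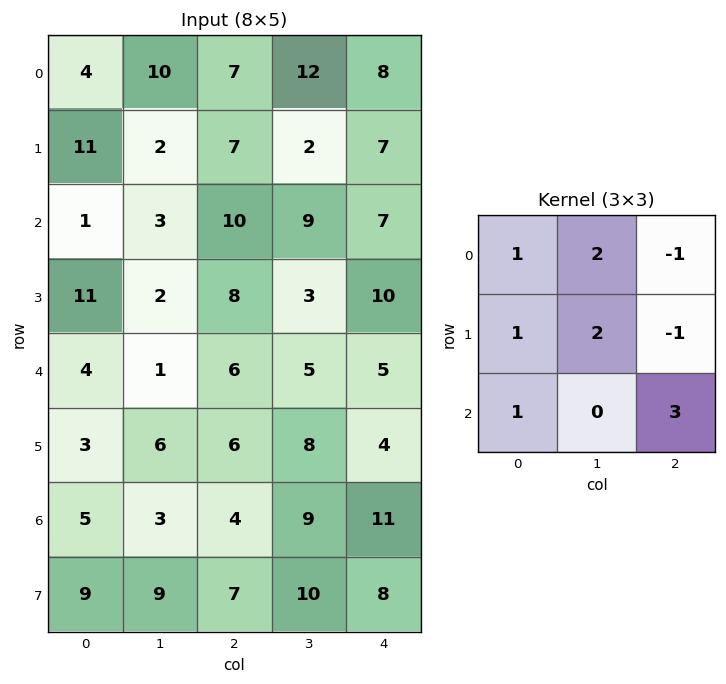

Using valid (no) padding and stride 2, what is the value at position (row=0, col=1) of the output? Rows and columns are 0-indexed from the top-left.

The receptive field on the input at this output position is [7 12 8 / 7 2 7 / 10 9 7]. Elementwise product with the kernel and sum: 7·1 + 12·2 + 8·-1 + 7·1 + 2·2 + 7·-1 + 10·1 + 7·3.

58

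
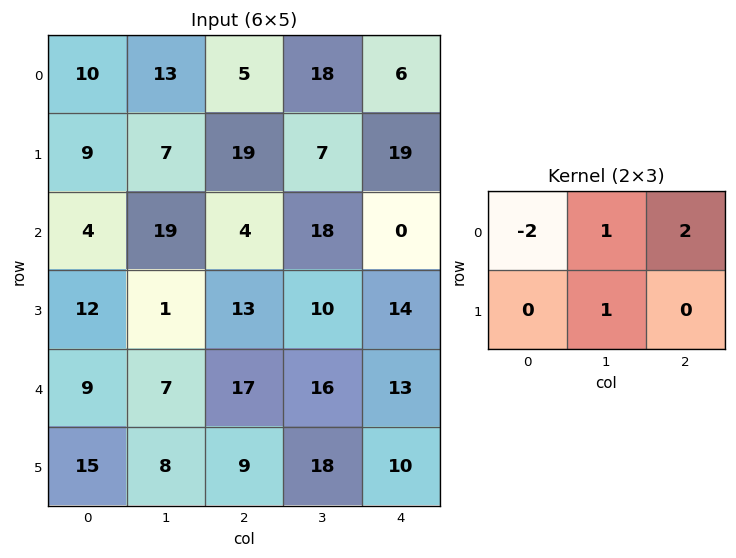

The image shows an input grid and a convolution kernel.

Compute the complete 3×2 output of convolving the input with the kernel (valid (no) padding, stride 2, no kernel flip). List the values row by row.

10 27
20 20
31 26

Output[0,0]: The receptive field on the input at this output position is [10 13 5 / 9 7 19]. Elementwise product with the kernel and sum: 10·-2 + 13·1 + 5·2 + 7·1.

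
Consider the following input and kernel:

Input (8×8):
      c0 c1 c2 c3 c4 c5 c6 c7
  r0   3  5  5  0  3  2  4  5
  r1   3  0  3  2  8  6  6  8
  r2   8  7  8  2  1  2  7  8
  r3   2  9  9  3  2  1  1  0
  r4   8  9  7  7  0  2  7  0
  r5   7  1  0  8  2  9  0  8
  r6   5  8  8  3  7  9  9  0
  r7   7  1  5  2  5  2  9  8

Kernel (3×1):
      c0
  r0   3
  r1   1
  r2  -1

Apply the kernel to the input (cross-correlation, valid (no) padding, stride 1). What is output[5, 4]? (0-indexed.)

8

The receptive field on the input at this output position is [2 / 7 / 5]. Elementwise product with the kernel and sum: 2·3 + 7·1 + 5·-1.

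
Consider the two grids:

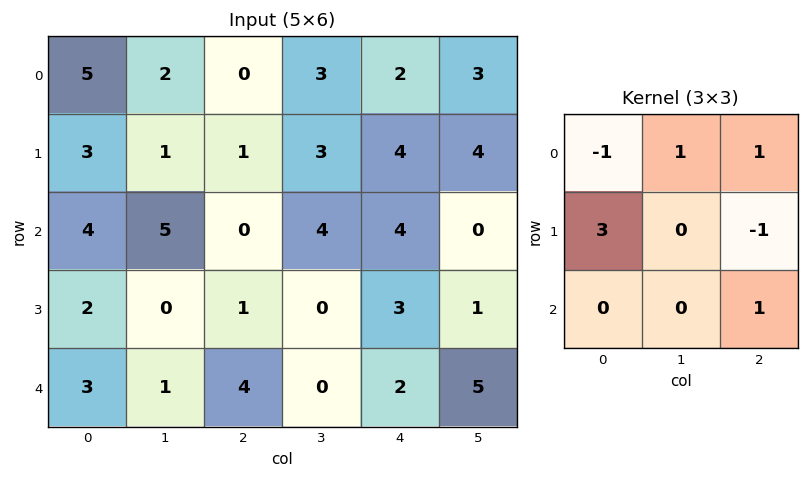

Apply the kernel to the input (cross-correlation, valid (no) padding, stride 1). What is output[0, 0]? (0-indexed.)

The receptive field on the input at this output position is [5 2 0 / 3 1 1 / 4 5 0]. Elementwise product with the kernel and sum: 5·-1 + 2·1 + 0·1 + 3·3 + 1·-1 + 0·1.

5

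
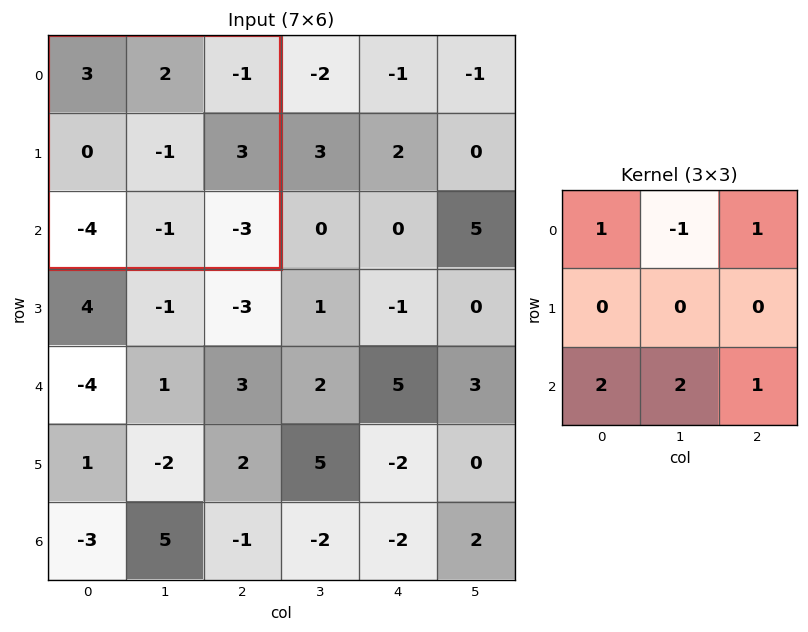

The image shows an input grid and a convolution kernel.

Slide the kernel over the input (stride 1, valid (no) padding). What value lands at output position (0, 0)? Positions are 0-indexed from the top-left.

The receptive field on the input at this output position is [3 2 -1 / 0 -1 3 / -4 -1 -3]. Elementwise product with the kernel and sum: 3·1 + 2·-1 + -1·1 + -4·2 + -1·2 + -3·1.

-13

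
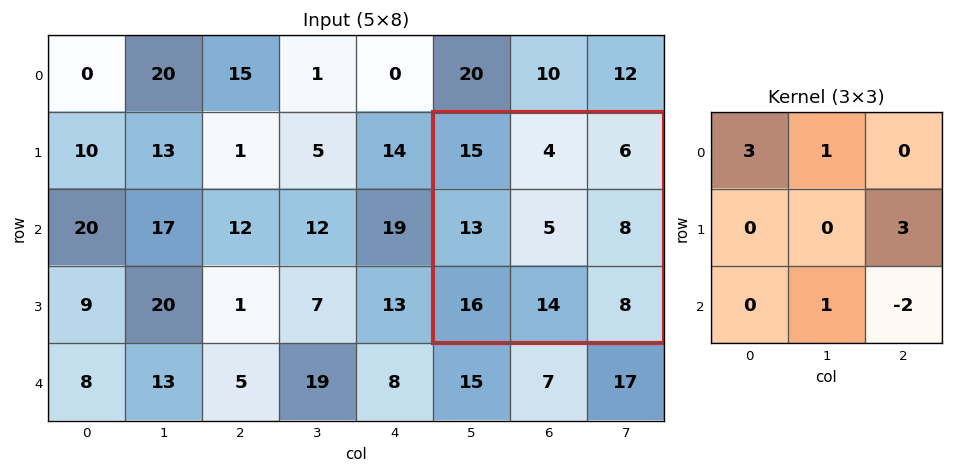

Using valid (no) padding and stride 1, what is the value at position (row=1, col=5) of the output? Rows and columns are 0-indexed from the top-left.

71

The receptive field on the input at this output position is [15 4 6 / 13 5 8 / 16 14 8]. Elementwise product with the kernel and sum: 15·3 + 4·1 + 8·3 + 14·1 + 8·-2.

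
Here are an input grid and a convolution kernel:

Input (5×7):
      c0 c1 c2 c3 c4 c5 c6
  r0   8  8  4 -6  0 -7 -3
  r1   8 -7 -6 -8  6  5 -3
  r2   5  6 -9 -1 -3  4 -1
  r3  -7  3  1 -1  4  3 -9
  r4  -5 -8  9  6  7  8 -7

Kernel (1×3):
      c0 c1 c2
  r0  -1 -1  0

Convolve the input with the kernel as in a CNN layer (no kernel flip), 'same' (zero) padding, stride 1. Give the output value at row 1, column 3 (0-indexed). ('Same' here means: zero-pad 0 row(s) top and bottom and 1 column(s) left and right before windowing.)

The receptive field on the zero-padded input at this output position is [-6 -8 6]. Elementwise product with the kernel and sum: -6·-1 + -8·-1.

14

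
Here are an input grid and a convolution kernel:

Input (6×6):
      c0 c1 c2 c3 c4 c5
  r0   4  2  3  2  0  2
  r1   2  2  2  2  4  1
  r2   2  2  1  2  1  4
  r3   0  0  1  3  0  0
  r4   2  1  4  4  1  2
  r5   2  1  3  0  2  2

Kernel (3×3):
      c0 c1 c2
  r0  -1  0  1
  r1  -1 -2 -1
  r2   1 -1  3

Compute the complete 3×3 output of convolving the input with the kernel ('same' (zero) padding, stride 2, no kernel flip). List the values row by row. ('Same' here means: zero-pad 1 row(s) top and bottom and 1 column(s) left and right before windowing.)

Output[0,0]: The receptive field on the zero-padded input at this output position is [0 0 0 / 0 4 2 / 0 2 2]. Elementwise product with the kernel and sum: 0·-1 + 0·1 + 0·-1 + 4·-2 + 2·-1 + 0·1 + 2·-1 + 2·3.

-6 -4 -3
-4 2 -6
-4 -12 -7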